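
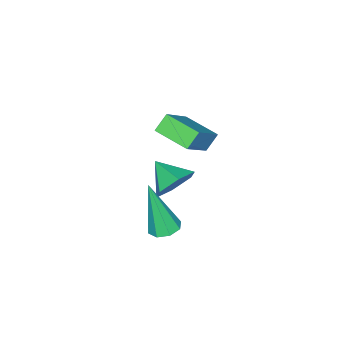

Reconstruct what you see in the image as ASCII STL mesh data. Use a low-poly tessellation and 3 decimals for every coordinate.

solid 
facet normal 0.196 0.856 -0.479
outer loop
vertex 1.6 1.516 1.742
vertex 1.308 1.168 1.0
vertex 0.76 1.589 1.528
endloop
endfacet
facet normal -0.248 -0.019 0.968
outer loop
vertex 1.6 1.516 1.742
vertex 0.76 1.589 1.528
vertex 1.072 0.132 1.58
endloop
endfacet
facet normal 0.195 0.855 -0.480
outer loop
vertex 0.76 1.589 1.528
vertex 1.308 1.168 1.0
vertex 0.468 1.24 0.787
endloop
endfacet
facet normal -0.885 -0.174 0.431
outer loop
vertex 0.76 1.589 1.528
vertex 0.468 1.24 0.787
vertex 1.072 0.132 1.58
endloop
endfacet
facet normal 0.195 0.856 -0.479
outer loop
vertex 0.468 1.24 0.787
vertex 1.308 1.168 1.0
vertex 1.016 0.819 0.258
endloop
endfacet
facet normal -0.741 -0.608 -0.284
outer loop
vertex 0.468 1.24 0.787
vertex 1.016 0.819 0.258
vertex 1.072 0.132 1.58
endloop
endfacet
facet normal 0.195 0.856 -0.479
outer loop
vertex 1.016 0.819 0.258
vertex 1.308 1.168 1.0
vertex 1.857 0.747 0.472
endloop
endfacet
facet normal 0.042 -0.886 -0.462
outer loop
vertex 1.016 0.819 0.258
vertex 1.857 0.747 0.472
vertex 1.072 0.132 1.58
endloop
endfacet
facet normal 0.195 0.856 -0.479
outer loop
vertex 1.857 0.747 0.472
vertex 1.308 1.168 1.0
vertex 2.148 1.096 1.214
endloop
endfacet
facet normal 0.680 -0.730 0.077
outer loop
vertex 1.857 0.747 0.472
vertex 2.148 1.096 1.214
vertex 1.072 0.132 1.58
endloop
endfacet
facet normal 0.195 0.856 -0.478
outer loop
vertex 2.148 1.096 1.214
vertex 1.308 1.168 1.0
vertex 1.6 1.516 1.742
endloop
endfacet
facet normal 0.535 -0.297 0.791
outer loop
vertex 2.148 1.096 1.214
vertex 1.6 1.516 1.742
vertex 1.072 0.132 1.58
endloop
endfacet
facet normal -0.679 0.153 0.718
outer loop
vertex -0.532 -0.507 2.681
vertex -0.492 0.908 2.417
vertex -2.058 -0.725 1.284
endloop
endfacet
facet normal -0.027 -0.983 0.183
outer loop
vertex -1.508 -0.848 0.703
vertex -0.532 -0.507 2.681
vertex -2.058 -0.725 1.284
endloop
endfacet
facet normal -0.679 0.153 0.718
outer loop
vertex -2.058 -0.725 1.284
vertex -0.492 0.908 2.417
vertex -2.018 0.691 1.021
endloop
endfacet
facet normal -0.733 -0.104 -0.672
outer loop
vertex -2.018 0.691 1.021
vertex -1.508 -0.848 0.703
vertex -2.058 -0.725 1.284
endloop
endfacet
facet normal 0.733 0.105 0.672
outer loop
vertex -0.532 -0.507 2.681
vertex 0.058 0.785 1.836
vertex -0.492 0.908 2.417
endloop
endfacet
facet normal -0.028 -0.983 0.183
outer loop
vertex 0.018 -0.631 2.099
vertex -0.532 -0.507 2.681
vertex -1.508 -0.848 0.703
endloop
endfacet
facet normal 0.734 0.104 0.671
outer loop
vertex 0.018 -0.631 2.099
vertex 0.058 0.785 1.836
vertex -0.532 -0.507 2.681
endloop
endfacet
facet normal 0.027 0.983 -0.182
outer loop
vertex -0.492 0.908 2.417
vertex 0.058 0.785 1.836
vertex -2.018 0.691 1.021
endloop
endfacet
facet normal -0.734 -0.104 -0.671
outer loop
vertex -1.468 0.567 0.439
vertex -1.508 -0.848 0.703
vertex -2.018 0.691 1.021
endloop
endfacet
facet normal 0.027 0.983 -0.183
outer loop
vertex -2.018 0.691 1.021
vertex 0.058 0.785 1.836
vertex -1.468 0.567 0.439
endloop
endfacet
facet normal 0.679 -0.153 -0.718
outer loop
vertex -1.468 0.567 0.439
vertex 0.018 -0.631 2.099
vertex -1.508 -0.848 0.703
endloop
endfacet
facet normal 0.679 -0.153 -0.718
outer loop
vertex 0.058 0.785 1.836
vertex 0.018 -0.631 2.099
vertex -1.468 0.567 0.439
endloop
endfacet
facet normal -0.041 0.272 -0.961
outer loop
vertex 3.757 2.118 0.6
vertex 3.165 2.018 0.597
vertex 3.515 2.491 0.716
endloop
endfacet
facet normal 0.833 0.434 0.343
outer loop
vertex 3.757 2.118 0.6
vertex 3.515 2.491 0.716
vertex 3.255 1.422 2.703
endloop
endfacet
facet normal -0.042 0.273 -0.961
outer loop
vertex 3.515 2.491 0.716
vertex 3.165 2.018 0.597
vertex 3.068 2.587 0.763
endloop
endfacet
facet normal 0.232 0.844 0.484
outer loop
vertex 3.515 2.491 0.716
vertex 3.068 2.587 0.763
vertex 3.255 1.422 2.703
endloop
endfacet
facet normal -0.041 0.273 -0.961
outer loop
vertex 3.068 2.587 0.763
vertex 3.165 2.018 0.597
vertex 2.678 2.35 0.712
endloop
endfacet
facet normal -0.500 0.720 0.481
outer loop
vertex 3.068 2.587 0.763
vertex 2.678 2.35 0.712
vertex 3.255 1.422 2.703
endloop
endfacet
facet normal -0.041 0.273 -0.961
outer loop
vertex 2.678 2.35 0.712
vertex 3.165 2.018 0.597
vertex 2.573 1.919 0.594
endloop
endfacet
facet normal -0.933 0.136 0.334
outer loop
vertex 2.678 2.35 0.712
vertex 2.573 1.919 0.594
vertex 3.255 1.422 2.703
endloop
endfacet
facet normal -0.041 0.273 -0.961
outer loop
vertex 2.573 1.919 0.594
vertex 3.165 2.018 0.597
vertex 2.815 1.546 0.478
endloop
endfacet
facet normal -0.813 -0.568 0.129
outer loop
vertex 2.573 1.919 0.594
vertex 2.815 1.546 0.478
vertex 3.255 1.422 2.703
endloop
endfacet
facet normal -0.040 0.272 -0.961
outer loop
vertex 2.815 1.546 0.478
vertex 3.165 2.018 0.597
vertex 3.262 1.45 0.432
endloop
endfacet
facet normal -0.211 -0.977 -0.013
outer loop
vertex 2.815 1.546 0.478
vertex 3.262 1.45 0.432
vertex 3.255 1.422 2.703
endloop
endfacet
facet normal -0.040 0.272 -0.961
outer loop
vertex 3.262 1.45 0.432
vertex 3.165 2.018 0.597
vertex 3.652 1.687 0.483
endloop
endfacet
facet normal 0.520 -0.854 -0.009
outer loop
vertex 3.262 1.45 0.432
vertex 3.652 1.687 0.483
vertex 3.255 1.422 2.703
endloop
endfacet
facet normal -0.041 0.271 -0.962
outer loop
vertex 3.652 1.687 0.483
vertex 3.165 2.018 0.597
vertex 3.757 2.118 0.6
endloop
endfacet
facet normal 0.953 -0.270 0.138
outer loop
vertex 3.652 1.687 0.483
vertex 3.757 2.118 0.6
vertex 3.255 1.422 2.703
endloop
endfacet

endsolid


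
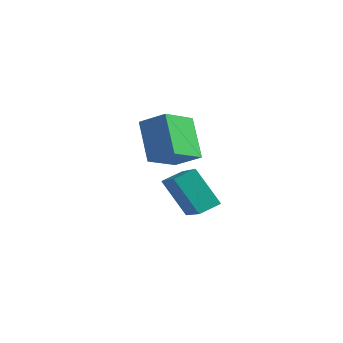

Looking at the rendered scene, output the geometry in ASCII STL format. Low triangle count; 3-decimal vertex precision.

solid 
facet normal -0.820 -0.265 -0.507
outer loop
vertex -3.211 1.389 4.235
vertex -3.23 2.775 3.542
vertex -2.182 0.739 2.91
endloop
endfacet
facet normal 0.011 -0.894 0.447
outer loop
vertex -1.23 1.045 3.498
vertex -3.211 1.389 4.235
vertex -2.182 0.739 2.91
endloop
endfacet
facet normal -0.820 -0.265 -0.507
outer loop
vertex -2.182 0.739 2.91
vertex -3.23 2.775 3.542
vertex -2.2 2.125 2.216
endloop
endfacet
facet normal 0.571 -0.362 -0.737
outer loop
vertex -2.2 2.125 2.216
vertex -1.23 1.045 3.498
vertex -2.182 0.739 2.91
endloop
endfacet
facet normal -0.571 0.361 0.737
outer loop
vertex -3.211 1.389 4.235
vertex -2.278 3.081 4.13
vertex -3.23 2.775 3.542
endloop
endfacet
facet normal 0.011 -0.894 0.447
outer loop
vertex -2.26 1.695 4.824
vertex -3.211 1.389 4.235
vertex -1.23 1.045 3.498
endloop
endfacet
facet normal -0.572 0.361 0.736
outer loop
vertex -2.26 1.695 4.824
vertex -2.278 3.081 4.13
vertex -3.211 1.389 4.235
endloop
endfacet
facet normal -0.011 0.894 -0.447
outer loop
vertex -3.23 2.775 3.542
vertex -2.278 3.081 4.13
vertex -2.2 2.125 2.216
endloop
endfacet
facet normal 0.572 -0.360 -0.737
outer loop
vertex -1.249 2.431 2.805
vertex -1.23 1.045 3.498
vertex -2.2 2.125 2.216
endloop
endfacet
facet normal -0.011 0.894 -0.447
outer loop
vertex -2.2 2.125 2.216
vertex -2.278 3.081 4.13
vertex -1.249 2.431 2.805
endloop
endfacet
facet normal 0.820 0.265 0.507
outer loop
vertex -1.249 2.431 2.805
vertex -2.26 1.695 4.824
vertex -1.23 1.045 3.498
endloop
endfacet
facet normal 0.820 0.265 0.507
outer loop
vertex -2.278 3.081 4.13
vertex -2.26 1.695 4.824
vertex -1.249 2.431 2.805
endloop
endfacet
facet normal -0.594 -0.091 0.799
outer loop
vertex -2.101 3.05 1.711
vertex -3.56 3.962 0.731
vertex -2.392 2.255 1.404
endloop
endfacet
facet normal 0.737 -0.461 0.495
outer loop
vertex -1.34 2.418 -0.011
vertex -2.101 3.05 1.711
vertex -2.392 2.255 1.404
endloop
endfacet
facet normal -0.594 -0.092 0.799
outer loop
vertex -2.392 2.255 1.404
vertex -3.56 3.962 0.731
vertex -3.85 3.168 0.424
endloop
endfacet
facet normal -0.323 -0.883 -0.342
outer loop
vertex -3.85 3.168 0.424
vertex -1.34 2.418 -0.011
vertex -2.392 2.255 1.404
endloop
endfacet
facet normal 0.322 0.883 0.341
outer loop
vertex -2.101 3.05 1.711
vertex -2.508 4.125 -0.684
vertex -3.56 3.962 0.731
endloop
endfacet
facet normal 0.737 -0.460 0.495
outer loop
vertex -1.05 3.212 0.296
vertex -2.101 3.05 1.711
vertex -1.34 2.418 -0.011
endloop
endfacet
facet normal 0.323 0.883 0.341
outer loop
vertex -1.05 3.212 0.296
vertex -2.508 4.125 -0.684
vertex -2.101 3.05 1.711
endloop
endfacet
facet normal -0.737 0.460 -0.495
outer loop
vertex -3.56 3.962 0.731
vertex -2.508 4.125 -0.684
vertex -3.85 3.168 0.424
endloop
endfacet
facet normal -0.323 -0.883 -0.341
outer loop
vertex -2.799 3.33 -0.991
vertex -1.34 2.418 -0.011
vertex -3.85 3.168 0.424
endloop
endfacet
facet normal -0.737 0.461 -0.495
outer loop
vertex -3.85 3.168 0.424
vertex -2.508 4.125 -0.684
vertex -2.799 3.33 -0.991
endloop
endfacet
facet normal 0.594 0.092 -0.799
outer loop
vertex -2.799 3.33 -0.991
vertex -1.05 3.212 0.296
vertex -1.34 2.418 -0.011
endloop
endfacet
facet normal 0.594 0.091 -0.799
outer loop
vertex -2.508 4.125 -0.684
vertex -1.05 3.212 0.296
vertex -2.799 3.33 -0.991
endloop
endfacet

endsolid


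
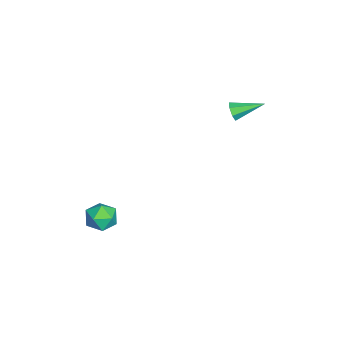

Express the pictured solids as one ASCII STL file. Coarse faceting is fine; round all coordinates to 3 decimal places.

solid 
facet normal -0.590 0.260 0.765
outer loop
vertex 2.998 -3.273 -1.268
vertex 2.661 -4.112 -1.243
vertex 3.391 -3.903 -0.751
endloop
endfacet
facet normal 0.014 0.639 0.769
outer loop
vertex 2.998 -3.273 -1.268
vertex 3.391 -3.903 -0.751
vertex 3.9 -3.333 -1.234
endloop
endfacet
facet normal 0.060 0.987 0.147
outer loop
vertex 2.998 -3.273 -1.268
vertex 3.9 -3.333 -1.234
vertex 3.485 -3.19 -2.025
endloop
endfacet
facet normal -0.515 0.822 -0.241
outer loop
vertex 2.998 -3.273 -1.268
vertex 3.485 -3.19 -2.025
vertex 2.72 -3.671 -2.031
endloop
endfacet
facet normal -0.917 0.373 0.140
outer loop
vertex 2.998 -3.273 -1.268
vertex 2.72 -3.671 -2.031
vertex 2.661 -4.112 -1.243
endloop
endfacet
facet normal 0.562 0.182 0.807
outer loop
vertex 3.9 -3.333 -1.234
vertex 3.391 -3.903 -0.751
vertex 4.12 -4.209 -1.189
endloop
endfacet
facet normal -0.416 -0.432 0.800
outer loop
vertex 3.391 -3.903 -0.751
vertex 2.661 -4.112 -1.243
vertex 3.355 -4.69 -1.195
endloop
endfacet
facet normal -0.946 -0.248 -0.210
outer loop
vertex 2.661 -4.112 -1.243
vertex 2.72 -3.671 -2.031
vertex 2.94 -4.547 -1.986
endloop
endfacet
facet normal -0.295 0.480 -0.826
outer loop
vertex 2.72 -3.671 -2.031
vertex 3.485 -3.19 -2.025
vertex 3.449 -3.977 -2.469
endloop
endfacet
facet normal 0.635 0.746 -0.198
outer loop
vertex 3.485 -3.19 -2.025
vertex 3.9 -3.333 -1.234
vertex 4.179 -3.768 -1.977
endloop
endfacet
facet normal 0.515 -0.822 0.241
outer loop
vertex 3.842 -4.607 -1.952
vertex 4.12 -4.209 -1.189
vertex 3.355 -4.69 -1.195
endloop
endfacet
facet normal -0.060 -0.987 -0.147
outer loop
vertex 3.842 -4.607 -1.952
vertex 3.355 -4.69 -1.195
vertex 2.94 -4.547 -1.986
endloop
endfacet
facet normal -0.014 -0.639 -0.769
outer loop
vertex 3.842 -4.607 -1.952
vertex 2.94 -4.547 -1.986
vertex 3.449 -3.977 -2.469
endloop
endfacet
facet normal 0.590 -0.260 -0.765
outer loop
vertex 3.842 -4.607 -1.952
vertex 3.449 -3.977 -2.469
vertex 4.179 -3.768 -1.977
endloop
endfacet
facet normal 0.917 -0.373 -0.140
outer loop
vertex 3.842 -4.607 -1.952
vertex 4.179 -3.768 -1.977
vertex 4.12 -4.209 -1.189
endloop
endfacet
facet normal 0.295 -0.480 0.826
outer loop
vertex 3.355 -4.69 -1.195
vertex 4.12 -4.209 -1.189
vertex 3.391 -3.903 -0.751
endloop
endfacet
facet normal -0.635 -0.746 0.198
outer loop
vertex 2.94 -4.547 -1.986
vertex 3.355 -4.69 -1.195
vertex 2.661 -4.112 -1.243
endloop
endfacet
facet normal -0.562 -0.182 -0.807
outer loop
vertex 3.449 -3.977 -2.469
vertex 2.94 -4.547 -1.986
vertex 2.72 -3.671 -2.031
endloop
endfacet
facet normal 0.416 0.432 -0.800
outer loop
vertex 4.179 -3.768 -1.977
vertex 3.449 -3.977 -2.469
vertex 3.485 -3.19 -2.025
endloop
endfacet
facet normal 0.946 0.248 0.210
outer loop
vertex 4.12 -4.209 -1.189
vertex 4.179 -3.768 -1.977
vertex 3.9 -3.333 -1.234
endloop
endfacet
facet normal 0.114 -0.934 -0.339
outer loop
vertex -1.855 1.785 2.845
vertex -2.124 1.931 2.352
vertex -1.557 1.955 2.476
endloop
endfacet
facet normal 0.729 0.163 0.664
outer loop
vertex -1.855 1.785 2.845
vertex -1.557 1.955 2.476
vertex -2.316 3.509 2.928
endloop
endfacet
facet normal 0.114 -0.933 -0.341
outer loop
vertex -1.557 1.955 2.476
vertex -2.124 1.931 2.352
vertex -1.687 2.108 2.014
endloop
endfacet
facet normal 0.883 0.459 -0.096
outer loop
vertex -1.557 1.955 2.476
vertex -1.687 2.108 2.014
vertex -2.316 3.509 2.928
endloop
endfacet
facet normal 0.114 -0.933 -0.342
outer loop
vertex -1.687 2.108 2.014
vertex -2.124 1.931 2.352
vertex -2.145 2.128 1.807
endloop
endfacet
facet normal 0.346 0.617 -0.707
outer loop
vertex -1.687 2.108 2.014
vertex -2.145 2.128 1.807
vertex -2.316 3.509 2.928
endloop
endfacet
facet normal 0.115 -0.933 -0.342
outer loop
vertex -2.145 2.128 1.807
vertex -2.124 1.931 2.352
vertex -2.587 1.999 2.01
endloop
endfacet
facet normal -0.477 0.517 -0.710
outer loop
vertex -2.145 2.128 1.807
vertex -2.587 1.999 2.01
vertex -2.316 3.509 2.928
endloop
endfacet
facet normal 0.114 -0.934 -0.340
outer loop
vertex -2.587 1.999 2.01
vertex -2.124 1.931 2.352
vertex -2.68 1.82 2.471
endloop
endfacet
facet normal -0.966 0.236 -0.103
outer loop
vertex -2.587 1.999 2.01
vertex -2.68 1.82 2.471
vertex -2.316 3.509 2.928
endloop
endfacet
facet normal 0.114 -0.933 -0.340
outer loop
vertex -2.68 1.82 2.471
vertex -2.124 1.931 2.352
vertex -2.354 1.724 2.843
endloop
endfacet
facet normal -0.754 -0.015 0.657
outer loop
vertex -2.68 1.82 2.471
vertex -2.354 1.724 2.843
vertex -2.316 3.509 2.928
endloop
endfacet
facet normal 0.115 -0.934 -0.339
outer loop
vertex -2.354 1.724 2.843
vertex -2.124 1.931 2.352
vertex -1.855 1.785 2.845
endloop
endfacet
facet normal 0.002 -0.048 0.999
outer loop
vertex -2.354 1.724 2.843
vertex -1.855 1.785 2.845
vertex -2.316 3.509 2.928
endloop
endfacet

endsolid


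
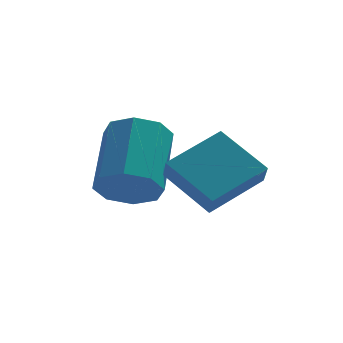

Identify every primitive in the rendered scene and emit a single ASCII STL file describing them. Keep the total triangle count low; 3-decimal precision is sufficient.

solid 
facet normal -0.197 -0.786 -0.586
outer loop
vertex -1.71 -2.74 2.169
vertex -2.215 -2.21 1.628
vertex -1.338 -2.451 1.657
endloop
endfacet
facet normal 0.822 -0.458 0.339
outer loop
vertex -1.71 -2.74 2.169
vertex -1.338 -2.451 1.657
vertex -1.281 -1.019 3.454
endloop
endfacet
facet normal 0.822 -0.458 0.339
outer loop
vertex -1.281 -1.019 3.454
vertex -1.338 -2.451 1.657
vertex -0.908 -0.73 2.941
endloop
endfacet
facet normal 0.196 0.787 0.586
outer loop
vertex -1.281 -1.019 3.454
vertex -0.908 -0.73 2.941
vertex -1.785 -0.49 2.912
endloop
endfacet
facet normal -0.197 -0.786 -0.586
outer loop
vertex -1.338 -2.451 1.657
vertex -2.215 -2.21 1.628
vertex -1.479 -2.021 1.127
endloop
endfacet
facet normal 0.959 -0.031 -0.280
outer loop
vertex -1.338 -2.451 1.657
vertex -1.479 -2.021 1.127
vertex -0.908 -0.73 2.941
endloop
endfacet
facet normal 0.959 -0.030 -0.280
outer loop
vertex -0.908 -0.73 2.941
vertex -1.479 -2.021 1.127
vertex -1.049 -0.3 2.412
endloop
endfacet
facet normal 0.196 0.786 0.587
outer loop
vertex -0.908 -0.73 2.941
vertex -1.049 -0.3 2.412
vertex -1.785 -0.49 2.912
endloop
endfacet
facet normal -0.197 -0.786 -0.586
outer loop
vertex -1.479 -2.021 1.127
vertex -2.215 -2.21 1.628
vertex -2.051 -1.702 0.891
endloop
endfacet
facet normal 0.535 0.415 -0.736
outer loop
vertex -1.479 -2.021 1.127
vertex -2.051 -1.702 0.891
vertex -1.049 -0.3 2.412
endloop
endfacet
facet normal 0.535 0.415 -0.736
outer loop
vertex -1.049 -0.3 2.412
vertex -2.051 -1.702 0.891
vertex -1.621 0.019 2.176
endloop
endfacet
facet normal 0.196 0.786 0.587
outer loop
vertex -1.049 -0.3 2.412
vertex -1.621 0.019 2.176
vertex -1.785 -0.49 2.912
endloop
endfacet
facet normal -0.196 -0.787 -0.586
outer loop
vertex -2.051 -1.702 0.891
vertex -2.215 -2.21 1.628
vertex -2.719 -1.681 1.086
endloop
endfacet
facet normal -0.202 0.618 -0.760
outer loop
vertex -2.051 -1.702 0.891
vertex -2.719 -1.681 1.086
vertex -1.621 0.019 2.176
endloop
endfacet
facet normal -0.202 0.618 -0.760
outer loop
vertex -1.621 0.019 2.176
vertex -2.719 -1.681 1.086
vertex -2.29 0.04 2.371
endloop
endfacet
facet normal 0.196 0.786 0.587
outer loop
vertex -1.621 0.019 2.176
vertex -2.29 0.04 2.371
vertex -1.785 -0.49 2.912
endloop
endfacet
facet normal -0.196 -0.787 -0.586
outer loop
vertex -2.719 -1.681 1.086
vertex -2.215 -2.21 1.628
vertex -3.092 -1.97 1.599
endloop
endfacet
facet normal -0.822 0.458 -0.339
outer loop
vertex -2.719 -1.681 1.086
vertex -3.092 -1.97 1.599
vertex -2.29 0.04 2.371
endloop
endfacet
facet normal -0.822 0.458 -0.339
outer loop
vertex -2.29 0.04 2.371
vertex -3.092 -1.97 1.599
vertex -2.662 -0.249 2.883
endloop
endfacet
facet normal 0.197 0.786 0.586
outer loop
vertex -2.29 0.04 2.371
vertex -2.662 -0.249 2.883
vertex -1.785 -0.49 2.912
endloop
endfacet
facet normal -0.196 -0.786 -0.587
outer loop
vertex -3.092 -1.97 1.599
vertex -2.215 -2.21 1.628
vertex -2.951 -2.4 2.128
endloop
endfacet
facet normal -0.959 0.030 0.280
outer loop
vertex -3.092 -1.97 1.599
vertex -2.951 -2.4 2.128
vertex -2.662 -0.249 2.883
endloop
endfacet
facet normal -0.959 0.031 0.280
outer loop
vertex -2.662 -0.249 2.883
vertex -2.951 -2.4 2.128
vertex -2.521 -0.679 3.413
endloop
endfacet
facet normal 0.197 0.786 0.586
outer loop
vertex -2.662 -0.249 2.883
vertex -2.521 -0.679 3.413
vertex -1.785 -0.49 2.912
endloop
endfacet
facet normal -0.196 -0.786 -0.587
outer loop
vertex -2.951 -2.4 2.128
vertex -2.215 -2.21 1.628
vertex -2.379 -2.719 2.364
endloop
endfacet
facet normal -0.535 -0.415 0.736
outer loop
vertex -2.951 -2.4 2.128
vertex -2.379 -2.719 2.364
vertex -2.521 -0.679 3.413
endloop
endfacet
facet normal -0.535 -0.415 0.736
outer loop
vertex -2.521 -0.679 3.413
vertex -2.379 -2.719 2.364
vertex -1.949 -0.998 3.649
endloop
endfacet
facet normal 0.197 0.786 0.586
outer loop
vertex -2.521 -0.679 3.413
vertex -1.949 -0.998 3.649
vertex -1.785 -0.49 2.912
endloop
endfacet
facet normal -0.196 -0.786 -0.587
outer loop
vertex -2.379 -2.719 2.364
vertex -2.215 -2.21 1.628
vertex -1.71 -2.74 2.169
endloop
endfacet
facet normal 0.202 -0.618 0.760
outer loop
vertex -2.379 -2.719 2.364
vertex -1.71 -2.74 2.169
vertex -1.949 -0.998 3.649
endloop
endfacet
facet normal 0.202 -0.618 0.760
outer loop
vertex -1.949 -0.998 3.649
vertex -1.71 -2.74 2.169
vertex -1.281 -1.019 3.454
endloop
endfacet
facet normal 0.196 0.787 0.586
outer loop
vertex -1.949 -0.998 3.649
vertex -1.281 -1.019 3.454
vertex -1.785 -0.49 2.912
endloop
endfacet
facet normal -0.809 -0.431 -0.400
outer loop
vertex -1.387 -3.094 2.827
vertex -1.382 -2.521 2.199
vertex -0.382 -4.12 1.898
endloop
endfacet
facet normal -0.005 -0.674 0.739
outer loop
vertex 1.082 -3.339 2.621
vertex -1.387 -3.094 2.827
vertex -0.382 -4.12 1.898
endloop
endfacet
facet normal -0.809 -0.431 -0.400
outer loop
vertex -0.382 -4.12 1.898
vertex -1.382 -2.521 2.199
vertex -0.377 -3.547 1.27
endloop
endfacet
facet normal 0.588 -0.600 -0.543
outer loop
vertex -0.377 -3.547 1.27
vertex 1.082 -3.339 2.621
vertex -0.382 -4.12 1.898
endloop
endfacet
facet normal -0.588 0.600 0.543
outer loop
vertex -1.387 -3.094 2.827
vertex 0.082 -1.74 2.922
vertex -1.382 -2.521 2.199
endloop
endfacet
facet normal -0.005 -0.674 0.739
outer loop
vertex 0.077 -2.313 3.55
vertex -1.387 -3.094 2.827
vertex 1.082 -3.339 2.621
endloop
endfacet
facet normal -0.588 0.600 0.543
outer loop
vertex 0.077 -2.313 3.55
vertex 0.082 -1.74 2.922
vertex -1.387 -3.094 2.827
endloop
endfacet
facet normal 0.005 0.674 -0.739
outer loop
vertex -1.382 -2.521 2.199
vertex 0.082 -1.74 2.922
vertex -0.377 -3.547 1.27
endloop
endfacet
facet normal 0.588 -0.600 -0.543
outer loop
vertex 1.087 -2.766 1.993
vertex 1.082 -3.339 2.621
vertex -0.377 -3.547 1.27
endloop
endfacet
facet normal 0.005 0.674 -0.739
outer loop
vertex -0.377 -3.547 1.27
vertex 0.082 -1.74 2.922
vertex 1.087 -2.766 1.993
endloop
endfacet
facet normal 0.809 0.431 0.400
outer loop
vertex 1.087 -2.766 1.993
vertex 0.077 -2.313 3.55
vertex 1.082 -3.339 2.621
endloop
endfacet
facet normal 0.809 0.431 0.400
outer loop
vertex 0.082 -1.74 2.922
vertex 0.077 -2.313 3.55
vertex 1.087 -2.766 1.993
endloop
endfacet

endsolid


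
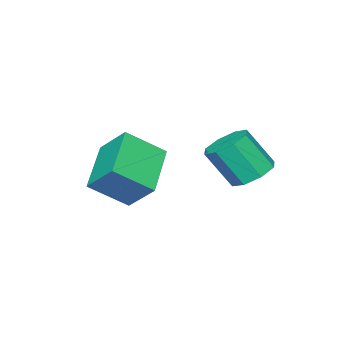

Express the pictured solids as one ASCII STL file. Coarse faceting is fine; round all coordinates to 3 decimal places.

solid 
facet normal -0.788 -0.431 0.441
outer loop
vertex -0.492 -1.233 -0.062
vertex -0.517 -0.253 0.851
vertex -1.428 -0.429 -0.95
endloop
endfacet
facet normal 0.019 -0.731 -0.682
outer loop
vertex 0.077 0.393 -1.791
vertex -0.492 -1.233 -0.062
vertex -1.428 -0.429 -0.95
endloop
endfacet
facet normal -0.788 -0.431 0.441
outer loop
vertex -1.428 -0.429 -0.95
vertex -0.517 -0.253 0.851
vertex -1.453 0.551 -0.037
endloop
endfacet
facet normal -0.615 0.529 -0.584
outer loop
vertex -1.453 0.551 -0.037
vertex 0.077 0.393 -1.791
vertex -1.428 -0.429 -0.95
endloop
endfacet
facet normal 0.615 -0.529 0.584
outer loop
vertex -0.492 -1.233 -0.062
vertex 0.988 0.569 0.01
vertex -0.517 -0.253 0.851
endloop
endfacet
facet normal 0.019 -0.731 -0.682
outer loop
vertex 1.013 -0.411 -0.903
vertex -0.492 -1.233 -0.062
vertex 0.077 0.393 -1.791
endloop
endfacet
facet normal 0.615 -0.529 0.584
outer loop
vertex 1.013 -0.411 -0.903
vertex 0.988 0.569 0.01
vertex -0.492 -1.233 -0.062
endloop
endfacet
facet normal -0.019 0.731 0.682
outer loop
vertex -0.517 -0.253 0.851
vertex 0.988 0.569 0.01
vertex -1.453 0.551 -0.037
endloop
endfacet
facet normal -0.615 0.529 -0.584
outer loop
vertex 0.052 1.373 -0.878
vertex 0.077 0.393 -1.791
vertex -1.453 0.551 -0.037
endloop
endfacet
facet normal -0.019 0.731 0.682
outer loop
vertex -1.453 0.551 -0.037
vertex 0.988 0.569 0.01
vertex 0.052 1.373 -0.878
endloop
endfacet
facet normal 0.788 0.431 -0.441
outer loop
vertex 0.052 1.373 -0.878
vertex 1.013 -0.411 -0.903
vertex 0.077 0.393 -1.791
endloop
endfacet
facet normal 0.788 0.431 -0.441
outer loop
vertex 0.988 0.569 0.01
vertex 1.013 -0.411 -0.903
vertex 0.052 1.373 -0.878
endloop
endfacet
facet normal -0.277 0.479 -0.833
outer loop
vertex -1.701 3.269 -0.698
vertex -2.438 3.039 -0.585
vertex -2.014 3.658 -0.37
endloop
endfacet
facet normal 0.805 0.589 0.071
outer loop
vertex -1.701 3.269 -0.698
vertex -2.014 3.658 -0.37
vertex -1.285 2.55 0.551
endloop
endfacet
facet normal 0.805 0.589 0.071
outer loop
vertex -1.285 2.55 0.551
vertex -2.014 3.658 -0.37
vertex -1.598 2.939 0.879
endloop
endfacet
facet normal 0.278 -0.479 0.833
outer loop
vertex -1.285 2.55 0.551
vertex -1.598 2.939 0.879
vertex -2.022 2.321 0.665
endloop
endfacet
facet normal -0.278 0.479 -0.833
outer loop
vertex -2.014 3.658 -0.37
vertex -2.438 3.039 -0.585
vertex -2.575 3.684 -0.168
endloop
endfacet
facet normal 0.199 0.877 0.438
outer loop
vertex -2.014 3.658 -0.37
vertex -2.575 3.684 -0.168
vertex -1.598 2.939 0.879
endloop
endfacet
facet normal 0.200 0.877 0.437
outer loop
vertex -1.598 2.939 0.879
vertex -2.575 3.684 -0.168
vertex -2.159 2.966 1.081
endloop
endfacet
facet normal 0.277 -0.479 0.833
outer loop
vertex -1.598 2.939 0.879
vertex -2.159 2.966 1.081
vertex -2.022 2.321 0.665
endloop
endfacet
facet normal -0.277 0.479 -0.833
outer loop
vertex -2.575 3.684 -0.168
vertex -2.438 3.039 -0.585
vertex -3.056 3.333 -0.21
endloop
endfacet
facet normal -0.523 0.652 0.549
outer loop
vertex -2.575 3.684 -0.168
vertex -3.056 3.333 -0.21
vertex -2.159 2.966 1.081
endloop
endfacet
facet normal -0.523 0.652 0.549
outer loop
vertex -2.159 2.966 1.081
vertex -3.056 3.333 -0.21
vertex -2.64 2.615 1.039
endloop
endfacet
facet normal 0.277 -0.479 0.833
outer loop
vertex -2.159 2.966 1.081
vertex -2.64 2.615 1.039
vertex -2.022 2.321 0.665
endloop
endfacet
facet normal -0.278 0.479 -0.833
outer loop
vertex -3.056 3.333 -0.21
vertex -2.438 3.039 -0.585
vertex -3.175 2.81 -0.471
endloop
endfacet
facet normal -0.940 0.045 0.339
outer loop
vertex -3.056 3.333 -0.21
vertex -3.175 2.81 -0.471
vertex -2.64 2.615 1.039
endloop
endfacet
facet normal -0.940 0.045 0.339
outer loop
vertex -2.64 2.615 1.039
vertex -3.175 2.81 -0.471
vertex -2.759 2.091 0.778
endloop
endfacet
facet normal 0.277 -0.478 0.834
outer loop
vertex -2.64 2.615 1.039
vertex -2.759 2.091 0.778
vertex -2.022 2.321 0.665
endloop
endfacet
facet normal -0.278 0.479 -0.833
outer loop
vertex -3.175 2.81 -0.471
vertex -2.438 3.039 -0.585
vertex -2.862 2.421 -0.799
endloop
endfacet
facet normal -0.805 -0.589 -0.071
outer loop
vertex -3.175 2.81 -0.471
vertex -2.862 2.421 -0.799
vertex -2.759 2.091 0.778
endloop
endfacet
facet normal -0.805 -0.589 -0.071
outer loop
vertex -2.759 2.091 0.778
vertex -2.862 2.421 -0.799
vertex -2.446 1.702 0.45
endloop
endfacet
facet normal 0.277 -0.479 0.833
outer loop
vertex -2.759 2.091 0.778
vertex -2.446 1.702 0.45
vertex -2.022 2.321 0.665
endloop
endfacet
facet normal -0.277 0.479 -0.833
outer loop
vertex -2.862 2.421 -0.799
vertex -2.438 3.039 -0.585
vertex -2.301 2.394 -1.001
endloop
endfacet
facet normal -0.200 -0.876 -0.438
outer loop
vertex -2.862 2.421 -0.799
vertex -2.301 2.394 -1.001
vertex -2.446 1.702 0.45
endloop
endfacet
facet normal -0.198 -0.877 -0.438
outer loop
vertex -2.446 1.702 0.45
vertex -2.301 2.394 -1.001
vertex -1.885 1.676 0.248
endloop
endfacet
facet normal 0.278 -0.479 0.833
outer loop
vertex -2.446 1.702 0.45
vertex -1.885 1.676 0.248
vertex -2.022 2.321 0.665
endloop
endfacet
facet normal -0.277 0.479 -0.833
outer loop
vertex -2.301 2.394 -1.001
vertex -2.438 3.039 -0.585
vertex -1.82 2.745 -0.959
endloop
endfacet
facet normal 0.523 -0.652 -0.549
outer loop
vertex -2.301 2.394 -1.001
vertex -1.82 2.745 -0.959
vertex -1.885 1.676 0.248
endloop
endfacet
facet normal 0.523 -0.652 -0.549
outer loop
vertex -1.885 1.676 0.248
vertex -1.82 2.745 -0.959
vertex -1.404 2.027 0.29
endloop
endfacet
facet normal 0.277 -0.479 0.833
outer loop
vertex -1.885 1.676 0.248
vertex -1.404 2.027 0.29
vertex -2.022 2.321 0.665
endloop
endfacet
facet normal -0.277 0.478 -0.834
outer loop
vertex -1.82 2.745 -0.959
vertex -2.438 3.039 -0.585
vertex -1.701 3.269 -0.698
endloop
endfacet
facet normal 0.940 -0.045 -0.339
outer loop
vertex -1.82 2.745 -0.959
vertex -1.701 3.269 -0.698
vertex -1.404 2.027 0.29
endloop
endfacet
facet normal 0.940 -0.045 -0.339
outer loop
vertex -1.404 2.027 0.29
vertex -1.701 3.269 -0.698
vertex -1.285 2.55 0.551
endloop
endfacet
facet normal 0.278 -0.479 0.833
outer loop
vertex -1.404 2.027 0.29
vertex -1.285 2.55 0.551
vertex -2.022 2.321 0.665
endloop
endfacet

endsolid


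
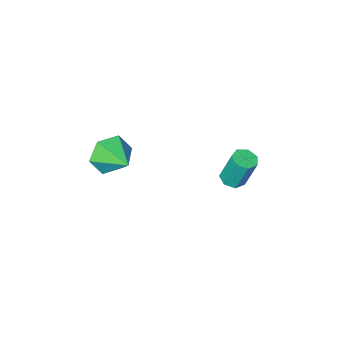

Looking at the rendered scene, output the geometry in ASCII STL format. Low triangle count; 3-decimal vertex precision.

solid 
facet normal 0.157 -0.280 -0.947
outer loop
vertex -2.489 1.642 -3.146
vertex -2.982 1.48 -3.18
vertex -2.787 1.951 -3.287
endloop
endfacet
facet normal 0.735 0.674 -0.077
outer loop
vertex -2.489 1.642 -3.146
vertex -2.787 1.951 -3.287
vertex -2.725 2.061 -1.725
endloop
endfacet
facet normal 0.735 0.674 -0.077
outer loop
vertex -2.725 2.061 -1.725
vertex -2.787 1.951 -3.287
vertex -3.023 2.37 -1.866
endloop
endfacet
facet normal -0.158 0.279 0.947
outer loop
vertex -2.725 2.061 -1.725
vertex -3.023 2.37 -1.866
vertex -3.218 1.9 -1.76
endloop
endfacet
facet normal 0.157 -0.280 -0.947
outer loop
vertex -2.787 1.951 -3.287
vertex -2.982 1.48 -3.18
vertex -3.232 1.905 -3.347
endloop
endfacet
facet normal -0.059 0.955 -0.291
outer loop
vertex -2.787 1.951 -3.287
vertex -3.232 1.905 -3.347
vertex -3.023 2.37 -1.866
endloop
endfacet
facet normal -0.059 0.955 -0.291
outer loop
vertex -3.023 2.37 -1.866
vertex -3.232 1.905 -3.347
vertex -3.468 2.324 -1.926
endloop
endfacet
facet normal -0.157 0.279 0.948
outer loop
vertex -3.023 2.37 -1.866
vertex -3.468 2.324 -1.926
vertex -3.218 1.9 -1.76
endloop
endfacet
facet normal 0.158 -0.279 -0.947
outer loop
vertex -3.232 1.905 -3.347
vertex -2.982 1.48 -3.18
vertex -3.488 1.54 -3.282
endloop
endfacet
facet normal -0.808 0.516 -0.286
outer loop
vertex -3.232 1.905 -3.347
vertex -3.488 1.54 -3.282
vertex -3.468 2.324 -1.926
endloop
endfacet
facet normal -0.807 0.517 -0.287
outer loop
vertex -3.468 2.324 -1.926
vertex -3.488 1.54 -3.282
vertex -3.725 1.959 -1.861
endloop
endfacet
facet normal -0.156 0.279 0.948
outer loop
vertex -3.468 2.324 -1.926
vertex -3.725 1.959 -1.861
vertex -3.218 1.9 -1.76
endloop
endfacet
facet normal 0.158 -0.280 -0.947
outer loop
vertex -3.488 1.54 -3.282
vertex -2.982 1.48 -3.18
vertex -3.364 1.13 -3.14
endloop
endfacet
facet normal -0.948 -0.310 -0.067
outer loop
vertex -3.488 1.54 -3.282
vertex -3.364 1.13 -3.14
vertex -3.725 1.959 -1.861
endloop
endfacet
facet normal -0.948 -0.312 -0.066
outer loop
vertex -3.725 1.959 -1.861
vertex -3.364 1.13 -3.14
vertex -3.6 1.549 -1.72
endloop
endfacet
facet normal -0.156 0.278 0.948
outer loop
vertex -3.725 1.959 -1.861
vertex -3.6 1.549 -1.72
vertex -3.218 1.9 -1.76
endloop
endfacet
facet normal 0.156 -0.279 -0.947
outer loop
vertex -3.364 1.13 -3.14
vertex -2.982 1.48 -3.18
vertex -2.952 0.984 -3.029
endloop
endfacet
facet normal -0.375 -0.904 0.204
outer loop
vertex -3.364 1.13 -3.14
vertex -2.952 0.984 -3.029
vertex -3.6 1.549 -1.72
endloop
endfacet
facet normal -0.376 -0.904 0.204
outer loop
vertex -3.6 1.549 -1.72
vertex -2.952 0.984 -3.029
vertex -3.188 1.403 -1.608
endloop
endfacet
facet normal -0.158 0.280 0.947
outer loop
vertex -3.6 1.549 -1.72
vertex -3.188 1.403 -1.608
vertex -3.218 1.9 -1.76
endloop
endfacet
facet normal 0.158 -0.279 -0.947
outer loop
vertex -2.952 0.984 -3.029
vertex -2.982 1.48 -3.18
vertex -2.562 1.212 -3.031
endloop
endfacet
facet normal 0.479 -0.817 0.321
outer loop
vertex -2.952 0.984 -3.029
vertex -2.562 1.212 -3.031
vertex -3.188 1.403 -1.608
endloop
endfacet
facet normal 0.480 -0.817 0.321
outer loop
vertex -3.188 1.403 -1.608
vertex -2.562 1.212 -3.031
vertex -2.798 1.631 -1.611
endloop
endfacet
facet normal -0.157 0.280 0.947
outer loop
vertex -3.188 1.403 -1.608
vertex -2.798 1.631 -1.611
vertex -3.218 1.9 -1.76
endloop
endfacet
facet normal 0.157 -0.280 -0.947
outer loop
vertex -2.562 1.212 -3.031
vertex -2.982 1.48 -3.18
vertex -2.489 1.642 -3.146
endloop
endfacet
facet normal 0.974 -0.113 0.195
outer loop
vertex -2.562 1.212 -3.031
vertex -2.489 1.642 -3.146
vertex -2.798 1.631 -1.611
endloop
endfacet
facet normal 0.974 -0.114 0.195
outer loop
vertex -2.798 1.631 -1.611
vertex -2.489 1.642 -3.146
vertex -2.725 2.061 -1.725
endloop
endfacet
facet normal -0.158 0.278 0.947
outer loop
vertex -2.798 1.631 -1.611
vertex -2.725 2.061 -1.725
vertex -3.218 1.9 -1.76
endloop
endfacet
facet normal -0.015 -0.946 -0.323
outer loop
vertex 1.822 -0.058 0.317
vertex 1.44 0.2 -0.421
vertex 2.308 0.168 -0.368
endloop
endfacet
facet normal 0.726 0.305 0.616
outer loop
vertex 1.822 -0.058 0.317
vertex 2.308 0.168 -0.368
vertex 1.46 1.44 0.001
endloop
endfacet
facet normal -0.015 -0.946 -0.323
outer loop
vertex 2.308 0.168 -0.368
vertex 1.44 0.2 -0.421
vertex 1.926 0.426 -1.107
endloop
endfacet
facet normal 0.787 0.583 -0.203
outer loop
vertex 2.308 0.168 -0.368
vertex 1.926 0.426 -1.107
vertex 1.46 1.44 0.001
endloop
endfacet
facet normal -0.015 -0.946 -0.323
outer loop
vertex 1.926 0.426 -1.107
vertex 1.44 0.2 -0.421
vertex 1.059 0.458 -1.16
endloop
endfacet
facet normal 0.068 0.750 -0.658
outer loop
vertex 1.926 0.426 -1.107
vertex 1.059 0.458 -1.16
vertex 1.46 1.44 0.001
endloop
endfacet
facet normal -0.015 -0.946 -0.323
outer loop
vertex 1.059 0.458 -1.16
vertex 1.44 0.2 -0.421
vertex 0.572 0.232 -0.474
endloop
endfacet
facet normal -0.711 0.638 -0.294
outer loop
vertex 1.059 0.458 -1.16
vertex 0.572 0.232 -0.474
vertex 1.46 1.44 0.001
endloop
endfacet
facet normal -0.015 -0.946 -0.323
outer loop
vertex 0.572 0.232 -0.474
vertex 1.44 0.2 -0.421
vertex 0.954 -0.026 0.264
endloop
endfacet
facet normal -0.771 0.360 0.525
outer loop
vertex 0.572 0.232 -0.474
vertex 0.954 -0.026 0.264
vertex 1.46 1.44 0.001
endloop
endfacet
facet normal -0.015 -0.946 -0.323
outer loop
vertex 0.954 -0.026 0.264
vertex 1.44 0.2 -0.421
vertex 1.822 -0.058 0.317
endloop
endfacet
facet normal -0.053 0.194 0.980
outer loop
vertex 0.954 -0.026 0.264
vertex 1.822 -0.058 0.317
vertex 1.46 1.44 0.001
endloop
endfacet

endsolid


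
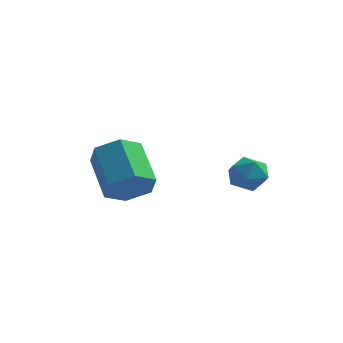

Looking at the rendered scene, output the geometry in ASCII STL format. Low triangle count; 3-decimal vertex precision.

solid 
facet normal -0.662 0.688 0.298
outer loop
vertex 3.085 2.514 -0.695
vertex 2.519 1.939 -0.625
vertex 2.992 2.121 0.006
endloop
endfacet
facet normal 0.001 0.872 0.489
outer loop
vertex 3.085 2.514 -0.695
vertex 2.992 2.121 0.006
vertex 3.735 2.277 -0.274
endloop
endfacet
facet normal 0.399 0.911 -0.103
outer loop
vertex 3.085 2.514 -0.695
vertex 3.735 2.277 -0.274
vertex 3.721 2.192 -1.079
endloop
endfacet
facet normal -0.018 0.751 -0.660
outer loop
vertex 3.085 2.514 -0.695
vertex 3.721 2.192 -1.079
vertex 2.97 1.983 -1.296
endloop
endfacet
facet normal -0.674 0.613 -0.413
outer loop
vertex 3.085 2.514 -0.695
vertex 2.97 1.983 -1.296
vertex 2.519 1.939 -0.625
endloop
endfacet
facet normal 0.265 0.351 0.898
outer loop
vertex 3.735 2.277 -0.274
vertex 2.992 2.121 0.006
vertex 3.57 1.557 0.056
endloop
endfacet
facet normal -0.806 0.053 0.589
outer loop
vertex 2.992 2.121 0.006
vertex 2.519 1.939 -0.625
vertex 2.819 1.348 -0.161
endloop
endfacet
facet normal -0.826 -0.067 -0.560
outer loop
vertex 2.519 1.939 -0.625
vertex 2.97 1.983 -1.296
vertex 2.805 1.263 -0.966
endloop
endfacet
facet normal 0.234 0.155 -0.960
outer loop
vertex 2.97 1.983 -1.296
vertex 3.721 2.192 -1.079
vertex 3.548 1.419 -1.246
endloop
endfacet
facet normal 0.908 0.414 -0.060
outer loop
vertex 3.721 2.192 -1.079
vertex 3.735 2.277 -0.274
vertex 4.021 1.601 -0.615
endloop
endfacet
facet normal 0.018 -0.751 0.660
outer loop
vertex 3.455 1.026 -0.545
vertex 3.57 1.557 0.056
vertex 2.819 1.348 -0.161
endloop
endfacet
facet normal -0.399 -0.911 0.103
outer loop
vertex 3.455 1.026 -0.545
vertex 2.819 1.348 -0.161
vertex 2.805 1.263 -0.966
endloop
endfacet
facet normal -0.001 -0.872 -0.489
outer loop
vertex 3.455 1.026 -0.545
vertex 2.805 1.263 -0.966
vertex 3.548 1.419 -1.246
endloop
endfacet
facet normal 0.662 -0.688 -0.298
outer loop
vertex 3.455 1.026 -0.545
vertex 3.548 1.419 -1.246
vertex 4.021 1.601 -0.615
endloop
endfacet
facet normal 0.674 -0.613 0.413
outer loop
vertex 3.455 1.026 -0.545
vertex 4.021 1.601 -0.615
vertex 3.57 1.557 0.056
endloop
endfacet
facet normal -0.234 -0.155 0.960
outer loop
vertex 2.819 1.348 -0.161
vertex 3.57 1.557 0.056
vertex 2.992 2.121 0.006
endloop
endfacet
facet normal -0.908 -0.414 0.060
outer loop
vertex 2.805 1.263 -0.966
vertex 2.819 1.348 -0.161
vertex 2.519 1.939 -0.625
endloop
endfacet
facet normal -0.265 -0.351 -0.898
outer loop
vertex 3.548 1.419 -1.246
vertex 2.805 1.263 -0.966
vertex 2.97 1.983 -1.296
endloop
endfacet
facet normal 0.806 -0.053 -0.589
outer loop
vertex 4.021 1.601 -0.615
vertex 3.548 1.419 -1.246
vertex 3.721 2.192 -1.079
endloop
endfacet
facet normal 0.826 0.067 0.560
outer loop
vertex 3.57 1.557 0.056
vertex 4.021 1.601 -0.615
vertex 3.735 2.277 -0.274
endloop
endfacet
facet normal 0.512 -0.652 -0.558
outer loop
vertex 0.559 -1.857 0.341
vertex 0.237 -1.449 -0.431
vertex 1.031 -1.155 -0.046
endloop
endfacet
facet normal 0.693 -0.070 0.718
outer loop
vertex 0.559 -1.857 0.341
vertex 1.031 -1.155 -0.046
vertex -0.415 -0.619 1.402
endloop
endfacet
facet normal 0.693 -0.071 0.718
outer loop
vertex -0.415 -0.619 1.402
vertex 1.031 -1.155 -0.046
vertex 0.057 0.083 1.016
endloop
endfacet
facet normal -0.512 0.652 0.559
outer loop
vertex -0.415 -0.619 1.402
vertex 0.057 0.083 1.016
vertex -0.737 -0.211 0.631
endloop
endfacet
facet normal 0.512 -0.652 -0.559
outer loop
vertex 1.031 -1.155 -0.046
vertex 0.237 -1.449 -0.431
vertex 0.709 -0.747 -0.817
endloop
endfacet
facet normal 0.786 0.619 -0.001
outer loop
vertex 1.031 -1.155 -0.046
vertex 0.709 -0.747 -0.817
vertex 0.057 0.083 1.016
endloop
endfacet
facet normal 0.786 0.619 -0.001
outer loop
vertex 0.057 0.083 1.016
vertex 0.709 -0.747 -0.817
vertex -0.265 0.491 0.245
endloop
endfacet
facet normal -0.512 0.652 0.559
outer loop
vertex 0.057 0.083 1.016
vertex -0.265 0.491 0.245
vertex -0.737 -0.211 0.631
endloop
endfacet
facet normal 0.512 -0.652 -0.559
outer loop
vertex 0.709 -0.747 -0.817
vertex 0.237 -1.449 -0.431
vertex -0.085 -1.041 -1.202
endloop
endfacet
facet normal 0.093 0.689 -0.718
outer loop
vertex 0.709 -0.747 -0.817
vertex -0.085 -1.041 -1.202
vertex -0.265 0.491 0.245
endloop
endfacet
facet normal 0.094 0.689 -0.718
outer loop
vertex -0.265 0.491 0.245
vertex -0.085 -1.041 -1.202
vertex -1.059 0.197 -0.141
endloop
endfacet
facet normal -0.513 0.652 0.558
outer loop
vertex -0.265 0.491 0.245
vertex -1.059 0.197 -0.141
vertex -0.737 -0.211 0.631
endloop
endfacet
facet normal 0.512 -0.652 -0.559
outer loop
vertex -0.085 -1.041 -1.202
vertex 0.237 -1.449 -0.431
vertex -0.557 -1.743 -0.816
endloop
endfacet
facet normal -0.692 0.071 -0.718
outer loop
vertex -0.085 -1.041 -1.202
vertex -0.557 -1.743 -0.816
vertex -1.059 0.197 -0.141
endloop
endfacet
facet normal -0.693 0.070 -0.718
outer loop
vertex -1.059 0.197 -0.141
vertex -0.557 -1.743 -0.816
vertex -1.531 -0.505 0.246
endloop
endfacet
facet normal -0.512 0.652 0.558
outer loop
vertex -1.059 0.197 -0.141
vertex -1.531 -0.505 0.246
vertex -0.737 -0.211 0.631
endloop
endfacet
facet normal 0.512 -0.652 -0.559
outer loop
vertex -0.557 -1.743 -0.816
vertex 0.237 -1.449 -0.431
vertex -0.235 -2.151 -0.045
endloop
endfacet
facet normal -0.786 -0.619 0.001
outer loop
vertex -0.557 -1.743 -0.816
vertex -0.235 -2.151 -0.045
vertex -1.531 -0.505 0.246
endloop
endfacet
facet normal -0.786 -0.619 0.001
outer loop
vertex -1.531 -0.505 0.246
vertex -0.235 -2.151 -0.045
vertex -1.209 -0.913 1.017
endloop
endfacet
facet normal -0.512 0.652 0.559
outer loop
vertex -1.531 -0.505 0.246
vertex -1.209 -0.913 1.017
vertex -0.737 -0.211 0.631
endloop
endfacet
facet normal 0.513 -0.652 -0.558
outer loop
vertex -0.235 -2.151 -0.045
vertex 0.237 -1.449 -0.431
vertex 0.559 -1.857 0.341
endloop
endfacet
facet normal -0.094 -0.690 0.718
outer loop
vertex -0.235 -2.151 -0.045
vertex 0.559 -1.857 0.341
vertex -1.209 -0.913 1.017
endloop
endfacet
facet normal -0.093 -0.689 0.719
outer loop
vertex -1.209 -0.913 1.017
vertex 0.559 -1.857 0.341
vertex -0.415 -0.619 1.402
endloop
endfacet
facet normal -0.512 0.652 0.559
outer loop
vertex -1.209 -0.913 1.017
vertex -0.415 -0.619 1.402
vertex -0.737 -0.211 0.631
endloop
endfacet

endsolid


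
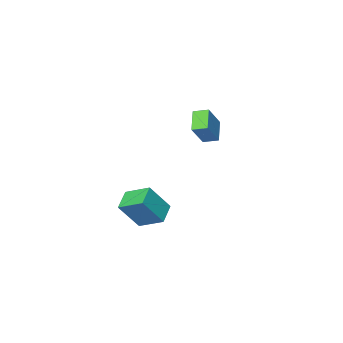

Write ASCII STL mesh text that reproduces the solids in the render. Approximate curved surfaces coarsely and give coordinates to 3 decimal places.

solid 
facet normal -0.619 -0.225 -0.752
outer loop
vertex -3.985 -3.237 -0.759
vertex -4.554 -2.477 -0.518
vertex -3.161 -2.318 -1.713
endloop
endfacet
facet normal 0.581 -0.776 -0.246
outer loop
vertex -1.966 -1.883 -0.262
vertex -3.985 -3.237 -0.759
vertex -3.161 -2.318 -1.713
endloop
endfacet
facet normal -0.619 -0.225 -0.752
outer loop
vertex -3.161 -2.318 -1.713
vertex -4.554 -2.477 -0.518
vertex -3.73 -1.558 -1.472
endloop
endfacet
facet normal 0.528 0.589 -0.612
outer loop
vertex -3.73 -1.558 -1.472
vertex -1.966 -1.883 -0.262
vertex -3.161 -2.318 -1.713
endloop
endfacet
facet normal -0.528 -0.589 0.612
outer loop
vertex -3.985 -3.237 -0.759
vertex -3.359 -2.042 0.933
vertex -4.554 -2.477 -0.518
endloop
endfacet
facet normal 0.581 -0.776 -0.246
outer loop
vertex -2.79 -2.802 0.692
vertex -3.985 -3.237 -0.759
vertex -1.966 -1.883 -0.262
endloop
endfacet
facet normal -0.528 -0.589 0.612
outer loop
vertex -2.79 -2.802 0.692
vertex -3.359 -2.042 0.933
vertex -3.985 -3.237 -0.759
endloop
endfacet
facet normal -0.581 0.776 0.246
outer loop
vertex -4.554 -2.477 -0.518
vertex -3.359 -2.042 0.933
vertex -3.73 -1.558 -1.472
endloop
endfacet
facet normal 0.528 0.589 -0.612
outer loop
vertex -2.535 -1.123 -0.021
vertex -1.966 -1.883 -0.262
vertex -3.73 -1.558 -1.472
endloop
endfacet
facet normal -0.581 0.776 0.246
outer loop
vertex -3.73 -1.558 -1.472
vertex -3.359 -2.042 0.933
vertex -2.535 -1.123 -0.021
endloop
endfacet
facet normal 0.619 0.225 0.752
outer loop
vertex -2.535 -1.123 -0.021
vertex -2.79 -2.802 0.692
vertex -1.966 -1.883 -0.262
endloop
endfacet
facet normal 0.619 0.225 0.752
outer loop
vertex -3.359 -2.042 0.933
vertex -2.79 -2.802 0.692
vertex -2.535 -1.123 -0.021
endloop
endfacet
facet normal -0.568 0.158 -0.808
outer loop
vertex 2.044 1.31 -4.018
vertex 3.098 2.052 -4.614
vertex 2.646 -0.106 -4.718
endloop
endfacet
facet normal -0.742 -0.523 0.420
outer loop
vertex 3.822 -0.432 -3.046
vertex 2.044 1.31 -4.018
vertex 2.646 -0.106 -4.718
endloop
endfacet
facet normal -0.568 0.158 -0.807
outer loop
vertex 2.646 -0.106 -4.718
vertex 3.098 2.052 -4.614
vertex 3.699 0.637 -5.314
endloop
endfacet
facet normal 0.357 -0.837 -0.414
outer loop
vertex 3.699 0.637 -5.314
vertex 3.822 -0.432 -3.046
vertex 2.646 -0.106 -4.718
endloop
endfacet
facet normal -0.356 0.838 0.414
outer loop
vertex 2.044 1.31 -4.018
vertex 4.274 1.726 -2.942
vertex 3.098 2.052 -4.614
endloop
endfacet
facet normal -0.742 -0.523 0.420
outer loop
vertex 3.221 0.983 -2.346
vertex 2.044 1.31 -4.018
vertex 3.822 -0.432 -3.046
endloop
endfacet
facet normal -0.356 0.837 0.415
outer loop
vertex 3.221 0.983 -2.346
vertex 4.274 1.726 -2.942
vertex 2.044 1.31 -4.018
endloop
endfacet
facet normal 0.742 0.523 -0.420
outer loop
vertex 3.098 2.052 -4.614
vertex 4.274 1.726 -2.942
vertex 3.699 0.637 -5.314
endloop
endfacet
facet normal 0.356 -0.838 -0.414
outer loop
vertex 4.876 0.31 -3.642
vertex 3.822 -0.432 -3.046
vertex 3.699 0.637 -5.314
endloop
endfacet
facet normal 0.742 0.523 -0.420
outer loop
vertex 3.699 0.637 -5.314
vertex 4.274 1.726 -2.942
vertex 4.876 0.31 -3.642
endloop
endfacet
facet normal 0.568 -0.158 0.808
outer loop
vertex 4.876 0.31 -3.642
vertex 3.221 0.983 -2.346
vertex 3.822 -0.432 -3.046
endloop
endfacet
facet normal 0.568 -0.158 0.808
outer loop
vertex 4.274 1.726 -2.942
vertex 3.221 0.983 -2.346
vertex 4.876 0.31 -3.642
endloop
endfacet

endsolid


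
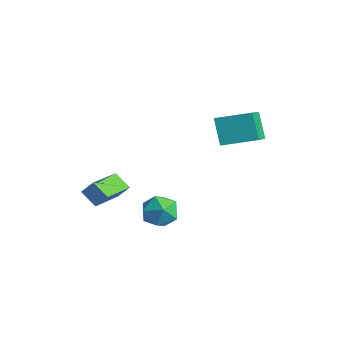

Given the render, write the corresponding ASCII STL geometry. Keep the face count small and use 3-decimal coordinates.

solid 
facet normal -0.229 0.521 0.822
outer loop
vertex -1.437 0.905 -1.525
vertex -1.017 0.158 -0.934
vertex -0.428 0.948 -1.271
endloop
endfacet
facet normal -0.109 0.957 0.270
outer loop
vertex -1.437 0.905 -1.525
vertex -0.428 0.948 -1.271
vertex -0.732 1.186 -2.238
endloop
endfacet
facet normal -0.566 0.785 -0.251
outer loop
vertex -1.437 0.905 -1.525
vertex -0.732 1.186 -2.238
vertex -1.508 0.543 -2.499
endloop
endfacet
facet normal -0.970 0.244 -0.020
outer loop
vertex -1.437 0.905 -1.525
vertex -1.508 0.543 -2.499
vertex -1.684 -0.092 -1.693
endloop
endfacet
facet normal -0.762 0.080 0.643
outer loop
vertex -1.437 0.905 -1.525
vertex -1.684 -0.092 -1.693
vertex -1.017 0.158 -0.934
endloop
endfacet
facet normal 0.553 0.833 0.031
outer loop
vertex -0.732 1.186 -2.238
vertex -0.428 0.948 -1.271
vertex 0.124 0.612 -2.087
endloop
endfacet
facet normal 0.357 0.129 0.925
outer loop
vertex -0.428 0.948 -1.271
vertex -1.017 0.158 -0.934
vertex -0.052 -0.023 -1.281
endloop
endfacet
facet normal -0.504 -0.585 0.636
outer loop
vertex -1.017 0.158 -0.934
vertex -1.684 -0.092 -1.693
vertex -0.828 -0.666 -1.542
endloop
endfacet
facet normal -0.841 -0.321 -0.436
outer loop
vertex -1.684 -0.092 -1.693
vertex -1.508 0.543 -2.499
vertex -1.132 -0.428 -2.509
endloop
endfacet
facet normal -0.187 0.555 -0.810
outer loop
vertex -1.508 0.543 -2.499
vertex -0.732 1.186 -2.238
vertex -0.543 0.362 -2.846
endloop
endfacet
facet normal 0.970 -0.244 0.020
outer loop
vertex -0.123 -0.385 -2.255
vertex 0.124 0.612 -2.087
vertex -0.052 -0.023 -1.281
endloop
endfacet
facet normal 0.566 -0.785 0.251
outer loop
vertex -0.123 -0.385 -2.255
vertex -0.052 -0.023 -1.281
vertex -0.828 -0.666 -1.542
endloop
endfacet
facet normal 0.109 -0.957 -0.270
outer loop
vertex -0.123 -0.385 -2.255
vertex -0.828 -0.666 -1.542
vertex -1.132 -0.428 -2.509
endloop
endfacet
facet normal 0.229 -0.521 -0.822
outer loop
vertex -0.123 -0.385 -2.255
vertex -1.132 -0.428 -2.509
vertex -0.543 0.362 -2.846
endloop
endfacet
facet normal 0.762 -0.080 -0.643
outer loop
vertex -0.123 -0.385 -2.255
vertex -0.543 0.362 -2.846
vertex 0.124 0.612 -2.087
endloop
endfacet
facet normal 0.841 0.321 0.436
outer loop
vertex -0.052 -0.023 -1.281
vertex 0.124 0.612 -2.087
vertex -0.428 0.948 -1.271
endloop
endfacet
facet normal 0.187 -0.555 0.810
outer loop
vertex -0.828 -0.666 -1.542
vertex -0.052 -0.023 -1.281
vertex -1.017 0.158 -0.934
endloop
endfacet
facet normal -0.553 -0.833 -0.031
outer loop
vertex -1.132 -0.428 -2.509
vertex -0.828 -0.666 -1.542
vertex -1.684 -0.092 -1.693
endloop
endfacet
facet normal -0.357 -0.129 -0.925
outer loop
vertex -0.543 0.362 -2.846
vertex -1.132 -0.428 -2.509
vertex -1.508 0.543 -2.499
endloop
endfacet
facet normal 0.504 0.585 -0.636
outer loop
vertex 0.124 0.612 -2.087
vertex -0.543 0.362 -2.846
vertex -0.732 1.186 -2.238
endloop
endfacet
facet normal -0.780 -0.223 0.585
outer loop
vertex -2.264 -2.479 0.345
vertex -3.243 -0.599 -0.245
vertex -2.66 -2.901 -0.344
endloop
endfacet
facet normal 0.444 -0.855 0.268
outer loop
vertex -1.817 -2.661 -0.975
vertex -2.264 -2.479 0.345
vertex -2.66 -2.901 -0.344
endloop
endfacet
facet normal -0.780 -0.223 0.584
outer loop
vertex -2.66 -2.901 -0.344
vertex -3.243 -0.599 -0.245
vertex -3.638 -1.022 -0.934
endloop
endfacet
facet normal -0.440 -0.469 -0.766
outer loop
vertex -3.638 -1.022 -0.934
vertex -1.817 -2.661 -0.975
vertex -2.66 -2.901 -0.344
endloop
endfacet
facet normal 0.440 0.469 0.766
outer loop
vertex -2.264 -2.479 0.345
vertex -2.4 -0.359 -0.876
vertex -3.243 -0.599 -0.245
endloop
endfacet
facet normal 0.446 -0.854 0.269
outer loop
vertex -1.422 -2.238 -0.286
vertex -2.264 -2.479 0.345
vertex -1.817 -2.661 -0.975
endloop
endfacet
facet normal 0.440 0.469 0.766
outer loop
vertex -1.422 -2.238 -0.286
vertex -2.4 -0.359 -0.876
vertex -2.264 -2.479 0.345
endloop
endfacet
facet normal -0.445 0.854 -0.269
outer loop
vertex -3.243 -0.599 -0.245
vertex -2.4 -0.359 -0.876
vertex -3.638 -1.022 -0.934
endloop
endfacet
facet normal -0.440 -0.469 -0.766
outer loop
vertex -2.796 -0.781 -1.565
vertex -1.817 -2.661 -0.975
vertex -3.638 -1.022 -0.934
endloop
endfacet
facet normal -0.445 0.855 -0.268
outer loop
vertex -3.638 -1.022 -0.934
vertex -2.4 -0.359 -0.876
vertex -2.796 -0.781 -1.565
endloop
endfacet
facet normal 0.780 0.223 -0.584
outer loop
vertex -2.796 -0.781 -1.565
vertex -1.422 -2.238 -0.286
vertex -1.817 -2.661 -0.975
endloop
endfacet
facet normal 0.780 0.222 -0.585
outer loop
vertex -2.4 -0.359 -0.876
vertex -1.422 -2.238 -0.286
vertex -2.796 -0.781 -1.565
endloop
endfacet
facet normal -0.529 0.153 0.835
outer loop
vertex 0.674 2.299 4.529
vertex 1.793 3.645 4.991
vertex -0.448 3.556 3.588
endloop
endfacet
facet normal -0.618 -0.743 -0.256
outer loop
vertex 0.387 3.315 2.269
vertex 0.674 2.299 4.529
vertex -0.448 3.556 3.588
endloop
endfacet
facet normal -0.529 0.152 0.835
outer loop
vertex -0.448 3.556 3.588
vertex 1.793 3.645 4.991
vertex 0.67 4.902 4.051
endloop
endfacet
facet normal -0.582 0.651 -0.487
outer loop
vertex 0.67 4.902 4.051
vertex 0.387 3.315 2.269
vertex -0.448 3.556 3.588
endloop
endfacet
facet normal 0.582 -0.651 0.487
outer loop
vertex 0.674 2.299 4.529
vertex 2.628 3.404 3.672
vertex 1.793 3.645 4.991
endloop
endfacet
facet normal -0.618 -0.743 -0.256
outer loop
vertex 1.51 2.058 3.209
vertex 0.674 2.299 4.529
vertex 0.387 3.315 2.269
endloop
endfacet
facet normal 0.582 -0.651 0.487
outer loop
vertex 1.51 2.058 3.209
vertex 2.628 3.404 3.672
vertex 0.674 2.299 4.529
endloop
endfacet
facet normal 0.618 0.743 0.256
outer loop
vertex 1.793 3.645 4.991
vertex 2.628 3.404 3.672
vertex 0.67 4.902 4.051
endloop
endfacet
facet normal -0.582 0.651 -0.487
outer loop
vertex 1.506 4.661 2.731
vertex 0.387 3.315 2.269
vertex 0.67 4.902 4.051
endloop
endfacet
facet normal 0.618 0.743 0.256
outer loop
vertex 0.67 4.902 4.051
vertex 2.628 3.404 3.672
vertex 1.506 4.661 2.731
endloop
endfacet
facet normal 0.528 -0.153 -0.835
outer loop
vertex 1.506 4.661 2.731
vertex 1.51 2.058 3.209
vertex 0.387 3.315 2.269
endloop
endfacet
facet normal 0.529 -0.152 -0.835
outer loop
vertex 2.628 3.404 3.672
vertex 1.51 2.058 3.209
vertex 1.506 4.661 2.731
endloop
endfacet

endsolid


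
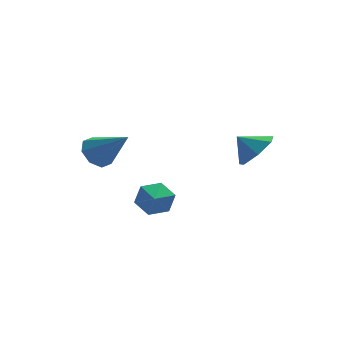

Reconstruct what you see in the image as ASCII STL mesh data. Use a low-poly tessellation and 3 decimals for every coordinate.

solid 
facet normal -0.526 0.558 -0.642
outer loop
vertex -1.972 2.728 1.227
vertex -2.511 1.985 1.023
vertex -2.547 2.679 1.656
endloop
endfacet
facet normal 0.464 0.561 0.686
outer loop
vertex -1.972 2.728 1.227
vertex -2.547 2.679 1.656
vertex -1.369 0.775 2.417
endloop
endfacet
facet normal -0.526 0.558 -0.642
outer loop
vertex -2.547 2.679 1.656
vertex -2.511 1.985 1.023
vertex -3.101 2.224 1.715
endloop
endfacet
facet normal -0.139 0.292 0.946
outer loop
vertex -2.547 2.679 1.656
vertex -3.101 2.224 1.715
vertex -1.369 0.775 2.417
endloop
endfacet
facet normal -0.526 0.558 -0.641
outer loop
vertex -3.101 2.224 1.715
vertex -2.511 1.985 1.023
vertex -3.309 1.629 1.368
endloop
endfacet
facet normal -0.547 -0.271 0.792
outer loop
vertex -3.101 2.224 1.715
vertex -3.309 1.629 1.368
vertex -1.369 0.775 2.417
endloop
endfacet
facet normal -0.526 0.557 -0.642
outer loop
vertex -3.309 1.629 1.368
vertex -2.511 1.985 1.023
vertex -3.05 1.242 0.82
endloop
endfacet
facet normal -0.520 -0.794 0.315
outer loop
vertex -3.309 1.629 1.368
vertex -3.05 1.242 0.82
vertex -1.369 0.775 2.417
endloop
endfacet
facet normal -0.526 0.557 -0.642
outer loop
vertex -3.05 1.242 0.82
vertex -2.511 1.985 1.023
vertex -2.475 1.291 0.391
endloop
endfacet
facet normal -0.073 -0.975 -0.209
outer loop
vertex -3.05 1.242 0.82
vertex -2.475 1.291 0.391
vertex -1.369 0.775 2.417
endloop
endfacet
facet normal -0.526 0.558 -0.642
outer loop
vertex -2.475 1.291 0.391
vertex -2.511 1.985 1.023
vertex -1.92 1.746 0.332
endloop
endfacet
facet normal 0.530 -0.707 -0.469
outer loop
vertex -2.475 1.291 0.391
vertex -1.92 1.746 0.332
vertex -1.369 0.775 2.417
endloop
endfacet
facet normal -0.526 0.557 -0.643
outer loop
vertex -1.92 1.746 0.332
vertex -2.511 1.985 1.023
vertex -1.712 2.341 0.678
endloop
endfacet
facet normal 0.938 -0.145 -0.315
outer loop
vertex -1.92 1.746 0.332
vertex -1.712 2.341 0.678
vertex -1.369 0.775 2.417
endloop
endfacet
facet normal -0.526 0.558 -0.642
outer loop
vertex -1.712 2.341 0.678
vertex -2.511 1.985 1.023
vertex -1.972 2.728 1.227
endloop
endfacet
facet normal 0.910 0.380 0.163
outer loop
vertex -1.712 2.341 0.678
vertex -1.972 2.728 1.227
vertex -1.369 0.775 2.417
endloop
endfacet
facet normal 0.649 -0.373 -0.663
outer loop
vertex 3.687 -3.952 3.641
vertex 3.25 -3.328 2.862
vertex 4.073 -3.095 3.537
endloop
endfacet
facet normal 0.075 0.087 0.993
outer loop
vertex 3.687 -3.952 3.641
vertex 4.073 -3.095 3.537
vertex 2.49 -2.892 3.638
endloop
endfacet
facet normal 0.649 -0.372 -0.663
outer loop
vertex 4.073 -3.095 3.537
vertex 3.25 -3.328 2.862
vertex 3.839 -2.413 2.925
endloop
endfacet
facet normal 0.134 0.687 0.714
outer loop
vertex 4.073 -3.095 3.537
vertex 3.839 -2.413 2.925
vertex 2.49 -2.892 3.638
endloop
endfacet
facet normal 0.649 -0.372 -0.664
outer loop
vertex 3.839 -2.413 2.925
vertex 3.25 -3.328 2.862
vertex 3.161 -2.42 2.266
endloop
endfacet
facet normal -0.222 0.950 0.218
outer loop
vertex 3.839 -2.413 2.925
vertex 3.161 -2.42 2.266
vertex 2.49 -2.892 3.638
endloop
endfacet
facet normal 0.649 -0.372 -0.664
outer loop
vertex 3.161 -2.42 2.266
vertex 3.25 -3.328 2.862
vertex 2.55 -3.11 2.055
endloop
endfacet
facet normal -0.725 0.679 -0.121
outer loop
vertex 3.161 -2.42 2.266
vertex 2.55 -3.11 2.055
vertex 2.49 -2.892 3.638
endloop
endfacet
facet normal 0.649 -0.372 -0.664
outer loop
vertex 2.55 -3.11 2.055
vertex 3.25 -3.328 2.862
vertex 2.466 -3.965 2.452
endloop
endfacet
facet normal -0.996 0.075 -0.048
outer loop
vertex 2.55 -3.11 2.055
vertex 2.466 -3.965 2.452
vertex 2.49 -2.892 3.638
endloop
endfacet
facet normal 0.649 -0.373 -0.663
outer loop
vertex 2.466 -3.965 2.452
vertex 3.25 -3.328 2.862
vertex 2.972 -4.339 3.158
endloop
endfacet
facet normal -0.831 -0.404 0.382
outer loop
vertex 2.466 -3.965 2.452
vertex 2.972 -4.339 3.158
vertex 2.49 -2.892 3.638
endloop
endfacet
facet normal 0.649 -0.373 -0.663
outer loop
vertex 2.972 -4.339 3.158
vertex 3.25 -3.328 2.862
vertex 3.687 -3.952 3.641
endloop
endfacet
facet normal -0.355 -0.399 0.845
outer loop
vertex 2.972 -4.339 3.158
vertex 3.687 -3.952 3.641
vertex 2.49 -2.892 3.638
endloop
endfacet
facet normal 0.246 0.848 -0.469
outer loop
vertex -0.113 -1.408 -1.358
vertex -0.626 -0.924 -0.752
vertex 0.273 -1.087 -0.576
endloop
endfacet
facet normal 0.655 -0.755 -0.014
outer loop
vertex -0.113 -1.408 -1.358
vertex 0.273 -1.087 -0.576
vertex -0.994 -2.196 -0.048
endloop
endfacet
facet normal 0.246 0.848 -0.470
outer loop
vertex 0.273 -1.087 -0.576
vertex -0.626 -0.924 -0.752
vertex -0.24 -0.602 0.03
endloop
endfacet
facet normal 0.586 -0.314 0.747
outer loop
vertex 0.273 -1.087 -0.576
vertex -0.24 -0.602 0.03
vertex -0.994 -2.196 -0.048
endloop
endfacet
facet normal 0.245 0.848 -0.470
outer loop
vertex -0.24 -0.602 0.03
vertex -0.626 -0.924 -0.752
vertex -1.138 -0.44 -0.146
endloop
endfacet
facet normal -0.185 0.040 0.982
outer loop
vertex -0.24 -0.602 0.03
vertex -1.138 -0.44 -0.146
vertex -0.994 -2.196 -0.048
endloop
endfacet
facet normal 0.246 0.848 -0.469
outer loop
vertex -1.138 -0.44 -0.146
vertex -0.626 -0.924 -0.752
vertex -1.524 -0.761 -0.929
endloop
endfacet
facet normal -0.888 -0.047 0.457
outer loop
vertex -1.138 -0.44 -0.146
vertex -1.524 -0.761 -0.929
vertex -0.994 -2.196 -0.048
endloop
endfacet
facet normal 0.246 0.848 -0.470
outer loop
vertex -1.524 -0.761 -0.929
vertex -0.626 -0.924 -0.752
vertex -1.011 -1.246 -1.535
endloop
endfacet
facet normal -0.819 -0.488 -0.302
outer loop
vertex -1.524 -0.761 -0.929
vertex -1.011 -1.246 -1.535
vertex -0.994 -2.196 -0.048
endloop
endfacet
facet normal 0.246 0.848 -0.470
outer loop
vertex -1.011 -1.246 -1.535
vertex -0.626 -0.924 -0.752
vertex -0.113 -1.408 -1.358
endloop
endfacet
facet normal -0.046 -0.842 -0.537
outer loop
vertex -1.011 -1.246 -1.535
vertex -0.113 -1.408 -1.358
vertex -0.994 -2.196 -0.048
endloop
endfacet

endsolid


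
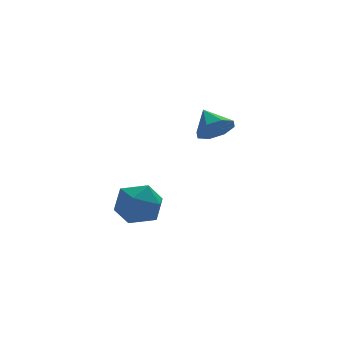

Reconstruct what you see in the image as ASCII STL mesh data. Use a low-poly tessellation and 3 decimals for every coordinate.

solid 
facet normal 0.116 -0.790 -0.602
outer loop
vertex 3.993 3.423 -2.713
vertex 3.504 3.027 -2.287
vertex 3.443 3.48 -2.894
endloop
endfacet
facet normal 0.197 0.932 -0.305
outer loop
vertex 3.993 3.423 -2.713
vertex 3.443 3.48 -2.894
vertex 3.376 3.913 -1.613
endloop
endfacet
facet normal 0.114 -0.791 -0.602
outer loop
vertex 3.443 3.48 -2.894
vertex 3.504 3.027 -2.287
vertex 2.929 3.273 -2.719
endloop
endfacet
facet normal -0.444 0.842 -0.308
outer loop
vertex 3.443 3.48 -2.894
vertex 2.929 3.273 -2.719
vertex 3.376 3.913 -1.613
endloop
endfacet
facet normal 0.115 -0.790 -0.602
outer loop
vertex 2.929 3.273 -2.719
vertex 3.504 3.027 -2.287
vertex 2.752 2.921 -2.291
endloop
endfacet
facet normal -0.862 0.503 0.057
outer loop
vertex 2.929 3.273 -2.719
vertex 2.752 2.921 -2.291
vertex 3.376 3.913 -1.613
endloop
endfacet
facet normal 0.115 -0.791 -0.601
outer loop
vertex 2.752 2.921 -2.291
vertex 3.504 3.027 -2.287
vertex 3.015 2.632 -1.86
endloop
endfacet
facet normal -0.811 0.118 0.574
outer loop
vertex 2.752 2.921 -2.291
vertex 3.015 2.632 -1.86
vertex 3.376 3.913 -1.613
endloop
endfacet
facet normal 0.113 -0.791 -0.602
outer loop
vertex 3.015 2.632 -1.86
vertex 3.504 3.027 -2.287
vertex 3.565 2.574 -1.68
endloop
endfacet
facet normal -0.318 -0.092 0.943
outer loop
vertex 3.015 2.632 -1.86
vertex 3.565 2.574 -1.68
vertex 3.376 3.913 -1.613
endloop
endfacet
facet normal 0.115 -0.791 -0.602
outer loop
vertex 3.565 2.574 -1.68
vertex 3.504 3.027 -2.287
vertex 4.079 2.782 -1.855
endloop
endfacet
facet normal 0.323 -0.002 0.946
outer loop
vertex 3.565 2.574 -1.68
vertex 4.079 2.782 -1.855
vertex 3.376 3.913 -1.613
endloop
endfacet
facet normal 0.115 -0.791 -0.601
outer loop
vertex 4.079 2.782 -1.855
vertex 3.504 3.027 -2.287
vertex 4.257 3.133 -2.283
endloop
endfacet
facet normal 0.740 0.335 0.583
outer loop
vertex 4.079 2.782 -1.855
vertex 4.257 3.133 -2.283
vertex 3.376 3.913 -1.613
endloop
endfacet
facet normal 0.114 -0.790 -0.603
outer loop
vertex 4.257 3.133 -2.283
vertex 3.504 3.027 -2.287
vertex 3.993 3.423 -2.713
endloop
endfacet
facet normal 0.689 0.722 0.064
outer loop
vertex 4.257 3.133 -2.283
vertex 3.993 3.423 -2.713
vertex 3.376 3.913 -1.613
endloop
endfacet
facet normal -0.881 0.439 0.175
outer loop
vertex -1.017 0.286 -4.116
vertex -1.408 -0.553 -3.983
vertex -1.035 -0.092 -3.26
endloop
endfacet
facet normal -0.343 0.862 0.373
outer loop
vertex -1.017 0.286 -4.116
vertex -1.035 -0.092 -3.26
vertex -0.265 0.345 -3.562
endloop
endfacet
facet normal 0.069 0.978 -0.197
outer loop
vertex -1.017 0.286 -4.116
vertex -0.265 0.345 -3.562
vertex -0.162 0.154 -4.472
endloop
endfacet
facet normal -0.215 0.626 -0.750
outer loop
vertex -1.017 0.286 -4.116
vertex -0.162 0.154 -4.472
vertex -0.869 -0.402 -4.733
endloop
endfacet
facet normal -0.804 0.292 -0.519
outer loop
vertex -1.017 0.286 -4.116
vertex -0.869 -0.402 -4.733
vertex -1.408 -0.553 -3.983
endloop
endfacet
facet normal 0.046 0.512 0.858
outer loop
vertex -0.265 0.345 -3.562
vertex -1.035 -0.092 -3.26
vertex -0.191 -0.458 -3.087
endloop
endfacet
facet normal -0.826 -0.174 0.537
outer loop
vertex -1.035 -0.092 -3.26
vertex -1.408 -0.553 -3.983
vertex -0.898 -1.014 -3.348
endloop
endfacet
facet normal -0.699 -0.411 -0.585
outer loop
vertex -1.408 -0.553 -3.983
vertex -0.869 -0.402 -4.733
vertex -0.795 -1.205 -4.258
endloop
endfacet
facet normal 0.253 0.129 -0.959
outer loop
vertex -0.869 -0.402 -4.733
vertex -0.162 0.154 -4.472
vertex -0.025 -0.768 -4.56
endloop
endfacet
facet normal 0.713 0.698 -0.066
outer loop
vertex -0.162 0.154 -4.472
vertex -0.265 0.345 -3.562
vertex 0.348 -0.307 -3.837
endloop
endfacet
facet normal 0.215 -0.626 0.750
outer loop
vertex -0.043 -1.146 -3.704
vertex -0.191 -0.458 -3.087
vertex -0.898 -1.014 -3.348
endloop
endfacet
facet normal -0.069 -0.978 0.197
outer loop
vertex -0.043 -1.146 -3.704
vertex -0.898 -1.014 -3.348
vertex -0.795 -1.205 -4.258
endloop
endfacet
facet normal 0.343 -0.862 -0.373
outer loop
vertex -0.043 -1.146 -3.704
vertex -0.795 -1.205 -4.258
vertex -0.025 -0.768 -4.56
endloop
endfacet
facet normal 0.881 -0.439 -0.175
outer loop
vertex -0.043 -1.146 -3.704
vertex -0.025 -0.768 -4.56
vertex 0.348 -0.307 -3.837
endloop
endfacet
facet normal 0.804 -0.292 0.519
outer loop
vertex -0.043 -1.146 -3.704
vertex 0.348 -0.307 -3.837
vertex -0.191 -0.458 -3.087
endloop
endfacet
facet normal -0.253 -0.129 0.959
outer loop
vertex -0.898 -1.014 -3.348
vertex -0.191 -0.458 -3.087
vertex -1.035 -0.092 -3.26
endloop
endfacet
facet normal -0.713 -0.698 0.066
outer loop
vertex -0.795 -1.205 -4.258
vertex -0.898 -1.014 -3.348
vertex -1.408 -0.553 -3.983
endloop
endfacet
facet normal -0.046 -0.512 -0.858
outer loop
vertex -0.025 -0.768 -4.56
vertex -0.795 -1.205 -4.258
vertex -0.869 -0.402 -4.733
endloop
endfacet
facet normal 0.826 0.174 -0.537
outer loop
vertex 0.348 -0.307 -3.837
vertex -0.025 -0.768 -4.56
vertex -0.162 0.154 -4.472
endloop
endfacet
facet normal 0.699 0.411 0.585
outer loop
vertex -0.191 -0.458 -3.087
vertex 0.348 -0.307 -3.837
vertex -0.265 0.345 -3.562
endloop
endfacet

endsolid


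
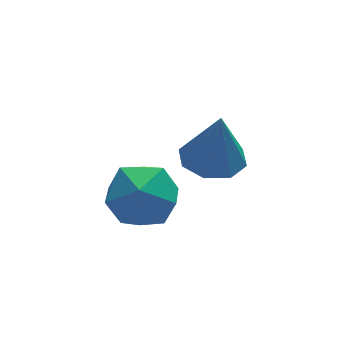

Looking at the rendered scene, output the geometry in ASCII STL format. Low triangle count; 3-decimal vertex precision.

solid 
facet normal 0.041 0.930 -0.366
outer loop
vertex -2.899 0.559 -1.975
vertex -3.881 0.874 -1.284
vertex -2.734 1.003 -0.828
endloop
endfacet
facet normal 0.691 0.635 -0.345
outer loop
vertex -2.899 0.559 -1.975
vertex -2.734 1.003 -0.828
vertex -2.053 0.045 -1.227
endloop
endfacet
facet normal 0.675 0.039 -0.737
outer loop
vertex -2.899 0.559 -1.975
vertex -2.053 0.045 -1.227
vertex -2.779 -0.675 -1.93
endloop
endfacet
facet normal 0.016 -0.035 -0.999
outer loop
vertex -2.899 0.559 -1.975
vertex -2.779 -0.675 -1.93
vertex -3.908 -0.162 -1.966
endloop
endfacet
facet normal -0.376 0.516 -0.769
outer loop
vertex -2.899 0.559 -1.975
vertex -3.908 -0.162 -1.966
vertex -3.881 0.874 -1.284
endloop
endfacet
facet normal 0.829 0.451 0.331
outer loop
vertex -2.053 0.045 -1.227
vertex -2.734 1.003 -0.828
vertex -2.512 0.042 -0.074
endloop
endfacet
facet normal -0.223 0.928 0.298
outer loop
vertex -2.734 1.003 -0.828
vertex -3.881 0.874 -1.284
vertex -3.641 0.555 -0.11
endloop
endfacet
facet normal -0.898 0.258 -0.357
outer loop
vertex -3.881 0.874 -1.284
vertex -3.908 -0.162 -1.966
vertex -4.367 -0.165 -0.813
endloop
endfacet
facet normal -0.264 -0.632 -0.728
outer loop
vertex -3.908 -0.162 -1.966
vertex -2.779 -0.675 -1.93
vertex -3.686 -1.123 -1.212
endloop
endfacet
facet normal 0.803 -0.513 -0.304
outer loop
vertex -2.779 -0.675 -1.93
vertex -2.053 0.045 -1.227
vertex -2.539 -0.994 -0.756
endloop
endfacet
facet normal -0.016 0.035 0.999
outer loop
vertex -3.521 -0.679 -0.065
vertex -2.512 0.042 -0.074
vertex -3.641 0.555 -0.11
endloop
endfacet
facet normal -0.675 -0.039 0.737
outer loop
vertex -3.521 -0.679 -0.065
vertex -3.641 0.555 -0.11
vertex -4.367 -0.165 -0.813
endloop
endfacet
facet normal -0.691 -0.635 0.345
outer loop
vertex -3.521 -0.679 -0.065
vertex -4.367 -0.165 -0.813
vertex -3.686 -1.123 -1.212
endloop
endfacet
facet normal -0.041 -0.930 0.366
outer loop
vertex -3.521 -0.679 -0.065
vertex -3.686 -1.123 -1.212
vertex -2.539 -0.994 -0.756
endloop
endfacet
facet normal 0.376 -0.516 0.769
outer loop
vertex -3.521 -0.679 -0.065
vertex -2.539 -0.994 -0.756
vertex -2.512 0.042 -0.074
endloop
endfacet
facet normal 0.264 0.632 0.728
outer loop
vertex -3.641 0.555 -0.11
vertex -2.512 0.042 -0.074
vertex -2.734 1.003 -0.828
endloop
endfacet
facet normal -0.803 0.513 0.304
outer loop
vertex -4.367 -0.165 -0.813
vertex -3.641 0.555 -0.11
vertex -3.881 0.874 -1.284
endloop
endfacet
facet normal -0.829 -0.451 -0.331
outer loop
vertex -3.686 -1.123 -1.212
vertex -4.367 -0.165 -0.813
vertex -3.908 -0.162 -1.966
endloop
endfacet
facet normal 0.223 -0.928 -0.298
outer loop
vertex -2.539 -0.994 -0.756
vertex -3.686 -1.123 -1.212
vertex -2.779 -0.675 -1.93
endloop
endfacet
facet normal 0.898 -0.258 0.357
outer loop
vertex -2.512 0.042 -0.074
vertex -2.539 -0.994 -0.756
vertex -2.053 0.045 -1.227
endloop
endfacet
facet normal -0.102 0.059 -0.993
outer loop
vertex 0.457 1.166 -1.315
vertex -0.569 1.027 -1.218
vertex 0.064 1.853 -1.234
endloop
endfacet
facet normal 0.819 0.423 0.386
outer loop
vertex 0.457 1.166 -1.315
vertex 0.064 1.853 -1.234
vertex -0.371 0.913 0.718
endloop
endfacet
facet normal -0.101 0.058 -0.993
outer loop
vertex 0.064 1.853 -1.234
vertex -0.569 1.027 -1.218
vertex -0.701 2.056 -1.144
endloop
endfacet
facet normal 0.278 0.840 0.466
outer loop
vertex 0.064 1.853 -1.234
vertex -0.701 2.056 -1.144
vertex -0.371 0.913 0.718
endloop
endfacet
facet normal -0.102 0.058 -0.993
outer loop
vertex -0.701 2.056 -1.144
vertex -0.569 1.027 -1.218
vertex -1.388 1.657 -1.097
endloop
endfacet
facet normal -0.398 0.748 0.530
outer loop
vertex -0.701 2.056 -1.144
vertex -1.388 1.657 -1.097
vertex -0.371 0.913 0.718
endloop
endfacet
facet normal -0.101 0.060 -0.993
outer loop
vertex -1.388 1.657 -1.097
vertex -0.569 1.027 -1.218
vertex -1.595 0.889 -1.122
endloop
endfacet
facet normal -0.817 0.202 0.541
outer loop
vertex -1.388 1.657 -1.097
vertex -1.595 0.889 -1.122
vertex -0.371 0.913 0.718
endloop
endfacet
facet normal -0.101 0.059 -0.993
outer loop
vertex -1.595 0.889 -1.122
vertex -0.569 1.027 -1.218
vertex -1.201 0.202 -1.203
endloop
endfacet
facet normal -0.729 -0.476 0.491
outer loop
vertex -1.595 0.889 -1.122
vertex -1.201 0.202 -1.203
vertex -0.371 0.913 0.718
endloop
endfacet
facet normal -0.101 0.059 -0.993
outer loop
vertex -1.201 0.202 -1.203
vertex -0.569 1.027 -1.218
vertex -0.437 -0.001 -1.293
endloop
endfacet
facet normal -0.188 -0.892 0.411
outer loop
vertex -1.201 0.202 -1.203
vertex -0.437 -0.001 -1.293
vertex -0.371 0.913 0.718
endloop
endfacet
facet normal -0.101 0.059 -0.993
outer loop
vertex -0.437 -0.001 -1.293
vertex -0.569 1.027 -1.218
vertex 0.25 0.398 -1.339
endloop
endfacet
facet normal 0.488 -0.800 0.348
outer loop
vertex -0.437 -0.001 -1.293
vertex 0.25 0.398 -1.339
vertex -0.371 0.913 0.718
endloop
endfacet
facet normal -0.102 0.058 -0.993
outer loop
vertex 0.25 0.398 -1.339
vertex -0.569 1.027 -1.218
vertex 0.457 1.166 -1.315
endloop
endfacet
facet normal 0.906 -0.255 0.337
outer loop
vertex 0.25 0.398 -1.339
vertex 0.457 1.166 -1.315
vertex -0.371 0.913 0.718
endloop
endfacet

endsolid
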